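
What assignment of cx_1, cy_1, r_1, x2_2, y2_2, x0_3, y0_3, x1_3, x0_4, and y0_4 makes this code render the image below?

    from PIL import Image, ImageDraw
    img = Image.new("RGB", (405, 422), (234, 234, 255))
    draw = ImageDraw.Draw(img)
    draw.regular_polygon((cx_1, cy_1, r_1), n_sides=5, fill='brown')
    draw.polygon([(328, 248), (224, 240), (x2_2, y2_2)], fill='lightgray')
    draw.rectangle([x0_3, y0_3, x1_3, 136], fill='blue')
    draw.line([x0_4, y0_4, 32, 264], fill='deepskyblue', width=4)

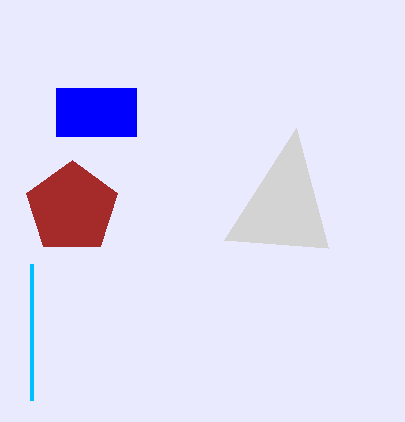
cx_1 = 72
cy_1 = 208
r_1 = 48
x2_2 = 296
y2_2 = 128
x0_3 = 56
y0_3 = 88
x1_3 = 136
x0_4 = 32
y0_4 = 400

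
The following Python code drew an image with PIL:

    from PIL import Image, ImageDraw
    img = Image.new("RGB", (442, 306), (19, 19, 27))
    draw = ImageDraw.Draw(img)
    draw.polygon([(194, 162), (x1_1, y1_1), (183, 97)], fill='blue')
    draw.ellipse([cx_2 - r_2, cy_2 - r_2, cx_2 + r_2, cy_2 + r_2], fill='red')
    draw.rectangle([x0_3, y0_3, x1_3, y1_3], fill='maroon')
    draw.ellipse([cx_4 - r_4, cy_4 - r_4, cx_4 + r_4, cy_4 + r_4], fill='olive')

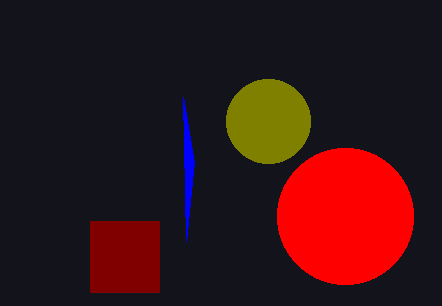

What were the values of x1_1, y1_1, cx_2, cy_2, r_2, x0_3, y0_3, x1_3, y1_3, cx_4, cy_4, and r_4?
x1_1 = 186, y1_1 = 241, cx_2 = 345, cy_2 = 216, r_2 = 68, x0_3 = 90, y0_3 = 221, x1_3 = 159, y1_3 = 292, cx_4 = 268, cy_4 = 121, r_4 = 42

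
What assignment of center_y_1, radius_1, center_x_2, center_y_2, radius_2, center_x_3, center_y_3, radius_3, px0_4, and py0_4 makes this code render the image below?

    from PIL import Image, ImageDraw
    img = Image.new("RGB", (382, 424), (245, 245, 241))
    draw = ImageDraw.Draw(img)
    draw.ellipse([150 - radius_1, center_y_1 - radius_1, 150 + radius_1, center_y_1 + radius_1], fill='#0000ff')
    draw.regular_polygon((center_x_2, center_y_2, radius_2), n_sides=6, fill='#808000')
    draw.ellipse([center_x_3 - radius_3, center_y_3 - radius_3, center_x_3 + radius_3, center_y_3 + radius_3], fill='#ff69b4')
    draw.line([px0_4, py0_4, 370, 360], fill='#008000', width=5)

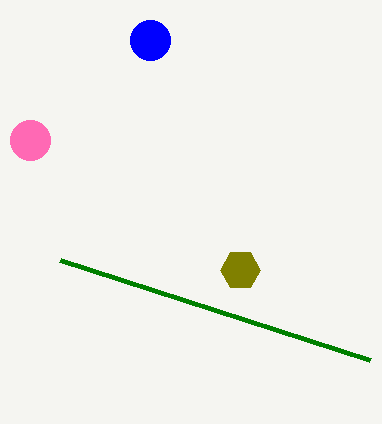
center_y_1 = 40
radius_1 = 20
center_x_2 = 240
center_y_2 = 270
radius_2 = 20
center_x_3 = 30
center_y_3 = 140
radius_3 = 20
px0_4 = 60
py0_4 = 260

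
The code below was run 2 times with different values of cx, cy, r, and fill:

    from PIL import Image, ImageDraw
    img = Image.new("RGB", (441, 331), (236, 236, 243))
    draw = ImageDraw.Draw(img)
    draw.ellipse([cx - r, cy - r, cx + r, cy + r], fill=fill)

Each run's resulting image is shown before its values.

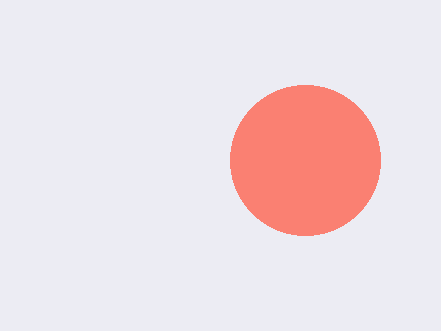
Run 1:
cx = 305
cy = 160
r = 75
fill = 'salmon'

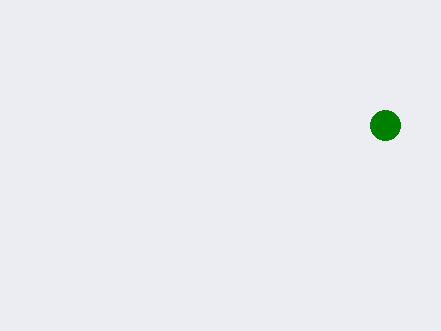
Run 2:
cx = 385; cy = 125; r = 15; fill = 'green'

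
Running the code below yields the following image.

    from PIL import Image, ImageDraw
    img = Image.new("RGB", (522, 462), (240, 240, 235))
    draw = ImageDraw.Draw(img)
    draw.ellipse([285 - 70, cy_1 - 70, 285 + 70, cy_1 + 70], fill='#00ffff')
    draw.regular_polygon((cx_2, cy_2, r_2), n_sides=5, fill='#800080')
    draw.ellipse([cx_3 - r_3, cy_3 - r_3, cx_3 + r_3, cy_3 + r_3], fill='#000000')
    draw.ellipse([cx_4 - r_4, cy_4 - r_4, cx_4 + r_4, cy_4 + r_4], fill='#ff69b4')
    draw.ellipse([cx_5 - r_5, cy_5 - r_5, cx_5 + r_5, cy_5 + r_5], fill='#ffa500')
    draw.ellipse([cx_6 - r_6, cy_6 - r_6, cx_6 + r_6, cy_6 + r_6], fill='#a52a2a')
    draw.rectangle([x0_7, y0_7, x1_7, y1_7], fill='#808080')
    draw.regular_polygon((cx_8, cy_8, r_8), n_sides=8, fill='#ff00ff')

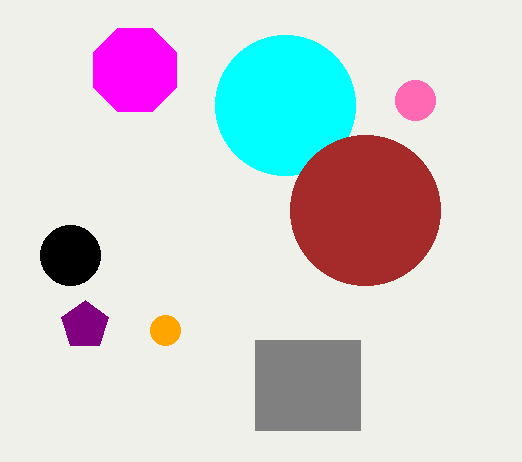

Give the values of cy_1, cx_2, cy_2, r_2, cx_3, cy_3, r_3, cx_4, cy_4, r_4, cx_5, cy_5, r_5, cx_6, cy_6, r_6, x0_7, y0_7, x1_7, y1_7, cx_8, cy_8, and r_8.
cy_1 = 105, cx_2 = 85, cy_2 = 325, r_2 = 25, cx_3 = 70, cy_3 = 255, r_3 = 30, cx_4 = 415, cy_4 = 100, r_4 = 20, cx_5 = 165, cy_5 = 330, r_5 = 15, cx_6 = 365, cy_6 = 210, r_6 = 75, x0_7 = 255, y0_7 = 340, x1_7 = 360, y1_7 = 430, cx_8 = 135, cy_8 = 70, r_8 = 45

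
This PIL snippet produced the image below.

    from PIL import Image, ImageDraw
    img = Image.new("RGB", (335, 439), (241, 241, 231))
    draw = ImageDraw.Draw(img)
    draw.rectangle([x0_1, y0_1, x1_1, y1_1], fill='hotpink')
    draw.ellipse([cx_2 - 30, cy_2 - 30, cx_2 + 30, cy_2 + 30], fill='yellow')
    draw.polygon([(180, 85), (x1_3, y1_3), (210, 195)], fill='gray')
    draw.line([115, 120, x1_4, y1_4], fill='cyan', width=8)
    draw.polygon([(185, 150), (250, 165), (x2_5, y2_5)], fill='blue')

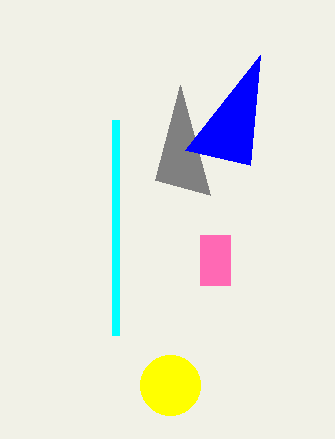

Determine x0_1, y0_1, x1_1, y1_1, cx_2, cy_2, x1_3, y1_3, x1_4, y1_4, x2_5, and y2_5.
x0_1 = 200
y0_1 = 235
x1_1 = 230
y1_1 = 285
cx_2 = 170
cy_2 = 385
x1_3 = 155
y1_3 = 180
x1_4 = 115
y1_4 = 335
x2_5 = 260
y2_5 = 55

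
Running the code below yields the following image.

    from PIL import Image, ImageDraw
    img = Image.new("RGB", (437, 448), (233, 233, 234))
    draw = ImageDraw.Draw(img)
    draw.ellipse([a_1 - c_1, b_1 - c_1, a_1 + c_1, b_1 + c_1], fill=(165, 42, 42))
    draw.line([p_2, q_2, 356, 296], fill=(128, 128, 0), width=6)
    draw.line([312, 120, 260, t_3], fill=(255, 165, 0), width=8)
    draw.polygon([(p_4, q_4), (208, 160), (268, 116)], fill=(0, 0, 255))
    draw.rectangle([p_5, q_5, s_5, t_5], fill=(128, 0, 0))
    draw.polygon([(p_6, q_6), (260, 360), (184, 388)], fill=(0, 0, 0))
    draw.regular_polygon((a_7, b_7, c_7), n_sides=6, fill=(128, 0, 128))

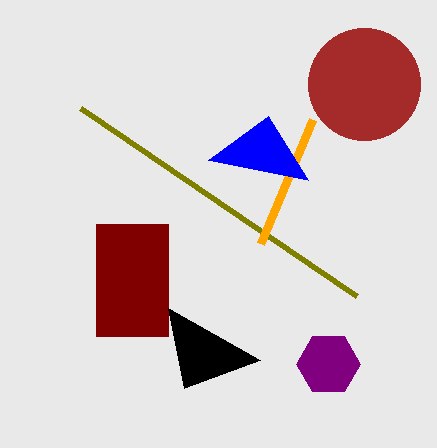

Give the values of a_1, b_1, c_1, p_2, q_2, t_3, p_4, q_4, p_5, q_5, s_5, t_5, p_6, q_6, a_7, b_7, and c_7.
a_1 = 364, b_1 = 84, c_1 = 56, p_2 = 80, q_2 = 108, t_3 = 244, p_4 = 308, q_4 = 180, p_5 = 96, q_5 = 224, s_5 = 168, t_5 = 336, p_6 = 168, q_6 = 308, a_7 = 328, b_7 = 364, c_7 = 32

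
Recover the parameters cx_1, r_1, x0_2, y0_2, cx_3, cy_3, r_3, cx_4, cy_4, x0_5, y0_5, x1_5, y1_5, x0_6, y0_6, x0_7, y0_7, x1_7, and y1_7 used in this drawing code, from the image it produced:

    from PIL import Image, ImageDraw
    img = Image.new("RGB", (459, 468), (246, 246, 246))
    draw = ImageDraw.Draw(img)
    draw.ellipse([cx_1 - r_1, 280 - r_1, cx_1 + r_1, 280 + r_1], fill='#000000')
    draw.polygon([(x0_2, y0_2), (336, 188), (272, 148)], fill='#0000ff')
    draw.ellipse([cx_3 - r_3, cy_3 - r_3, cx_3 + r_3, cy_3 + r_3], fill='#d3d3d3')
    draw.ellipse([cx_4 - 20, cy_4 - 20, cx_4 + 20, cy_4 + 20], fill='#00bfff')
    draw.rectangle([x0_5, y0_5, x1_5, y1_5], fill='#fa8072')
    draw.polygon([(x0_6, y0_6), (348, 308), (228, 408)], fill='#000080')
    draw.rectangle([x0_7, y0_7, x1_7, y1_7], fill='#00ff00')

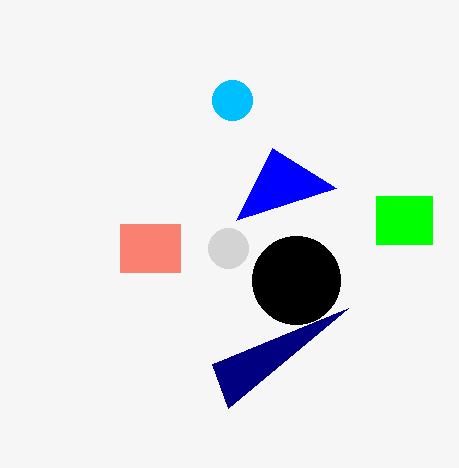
cx_1 = 296; r_1 = 44; x0_2 = 236; y0_2 = 220; cx_3 = 228; cy_3 = 248; r_3 = 20; cx_4 = 232; cy_4 = 100; x0_5 = 120; y0_5 = 224; x1_5 = 180; y1_5 = 272; x0_6 = 212; y0_6 = 364; x0_7 = 376; y0_7 = 196; x1_7 = 432; y1_7 = 244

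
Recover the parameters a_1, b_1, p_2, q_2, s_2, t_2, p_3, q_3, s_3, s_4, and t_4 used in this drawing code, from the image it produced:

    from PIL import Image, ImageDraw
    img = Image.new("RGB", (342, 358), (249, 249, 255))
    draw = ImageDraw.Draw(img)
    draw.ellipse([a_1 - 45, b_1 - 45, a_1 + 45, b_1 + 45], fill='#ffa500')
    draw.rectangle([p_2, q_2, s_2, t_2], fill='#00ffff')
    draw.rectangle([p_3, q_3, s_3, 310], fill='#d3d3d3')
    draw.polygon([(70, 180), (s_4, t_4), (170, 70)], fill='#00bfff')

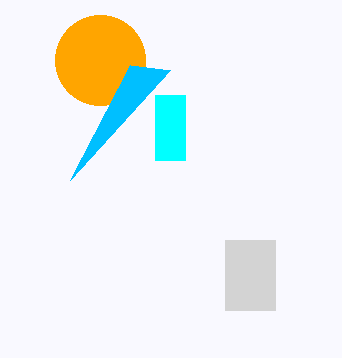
a_1 = 100
b_1 = 60
p_2 = 155
q_2 = 95
s_2 = 185
t_2 = 160
p_3 = 225
q_3 = 240
s_3 = 275
s_4 = 130
t_4 = 65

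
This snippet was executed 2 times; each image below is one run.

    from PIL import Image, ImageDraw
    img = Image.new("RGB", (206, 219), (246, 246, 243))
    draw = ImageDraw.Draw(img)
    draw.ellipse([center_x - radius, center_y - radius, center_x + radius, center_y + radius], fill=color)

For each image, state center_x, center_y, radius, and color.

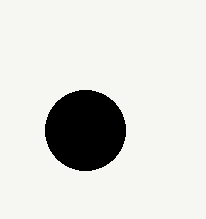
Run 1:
center_x = 85; center_y = 130; radius = 40; color = 'black'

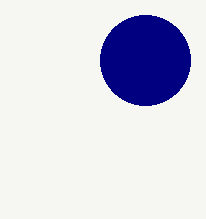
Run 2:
center_x = 145
center_y = 60
radius = 45
color = 'navy'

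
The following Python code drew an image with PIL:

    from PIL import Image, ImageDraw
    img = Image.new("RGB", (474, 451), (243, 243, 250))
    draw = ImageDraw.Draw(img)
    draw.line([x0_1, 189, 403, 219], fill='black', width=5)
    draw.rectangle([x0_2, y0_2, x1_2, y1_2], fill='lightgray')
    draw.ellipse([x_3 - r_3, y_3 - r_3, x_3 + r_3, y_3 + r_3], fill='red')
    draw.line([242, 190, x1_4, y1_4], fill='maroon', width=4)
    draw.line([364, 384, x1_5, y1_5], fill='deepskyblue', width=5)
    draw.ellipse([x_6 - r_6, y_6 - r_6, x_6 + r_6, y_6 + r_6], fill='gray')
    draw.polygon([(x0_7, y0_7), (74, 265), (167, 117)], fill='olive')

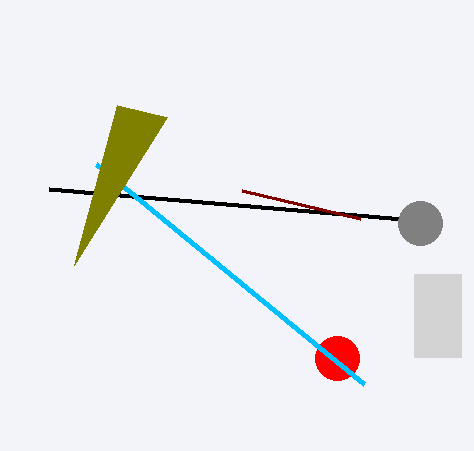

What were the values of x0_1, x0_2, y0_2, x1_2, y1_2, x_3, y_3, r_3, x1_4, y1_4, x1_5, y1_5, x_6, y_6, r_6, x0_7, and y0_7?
x0_1 = 49, x0_2 = 414, y0_2 = 274, x1_2 = 461, y1_2 = 357, x_3 = 337, y_3 = 358, r_3 = 22, x1_4 = 360, y1_4 = 218, x1_5 = 96, y1_5 = 164, x_6 = 420, y_6 = 223, r_6 = 22, x0_7 = 117, y0_7 = 105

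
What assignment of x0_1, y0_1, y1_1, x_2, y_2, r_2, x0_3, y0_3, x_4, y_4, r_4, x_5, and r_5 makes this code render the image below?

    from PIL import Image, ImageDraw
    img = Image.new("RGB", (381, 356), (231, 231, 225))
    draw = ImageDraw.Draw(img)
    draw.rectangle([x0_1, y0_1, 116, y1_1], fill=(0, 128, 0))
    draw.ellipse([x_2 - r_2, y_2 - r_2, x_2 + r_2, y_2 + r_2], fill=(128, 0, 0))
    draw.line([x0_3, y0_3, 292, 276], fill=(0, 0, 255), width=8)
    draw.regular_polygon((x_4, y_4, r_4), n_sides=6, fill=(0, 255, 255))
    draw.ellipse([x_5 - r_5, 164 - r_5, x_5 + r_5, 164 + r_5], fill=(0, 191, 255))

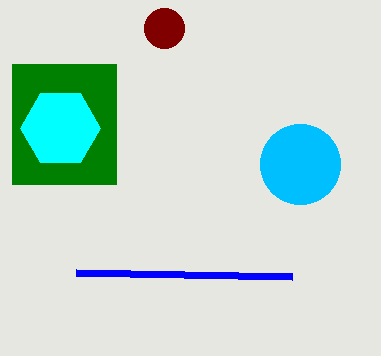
x0_1 = 12; y0_1 = 64; y1_1 = 184; x_2 = 164; y_2 = 28; r_2 = 20; x0_3 = 76; y0_3 = 272; x_4 = 60; y_4 = 128; r_4 = 40; x_5 = 300; r_5 = 40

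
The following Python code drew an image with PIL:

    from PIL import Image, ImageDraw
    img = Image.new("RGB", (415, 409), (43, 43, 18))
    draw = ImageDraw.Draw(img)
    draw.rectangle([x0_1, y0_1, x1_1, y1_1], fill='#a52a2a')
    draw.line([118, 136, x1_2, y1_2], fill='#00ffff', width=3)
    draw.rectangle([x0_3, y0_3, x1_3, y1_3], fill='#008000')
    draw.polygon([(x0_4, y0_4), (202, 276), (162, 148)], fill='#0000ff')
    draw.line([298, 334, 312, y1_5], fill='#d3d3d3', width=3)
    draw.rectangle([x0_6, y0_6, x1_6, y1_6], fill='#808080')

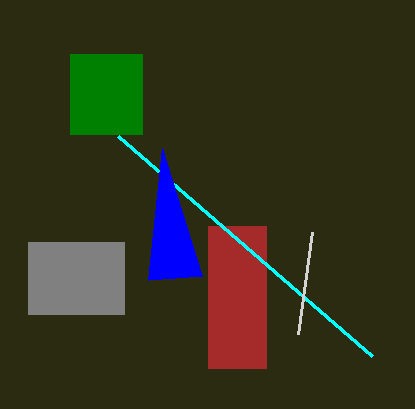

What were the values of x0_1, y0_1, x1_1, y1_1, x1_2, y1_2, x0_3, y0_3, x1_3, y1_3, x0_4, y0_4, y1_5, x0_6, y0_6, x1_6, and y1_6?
x0_1 = 208, y0_1 = 226, x1_1 = 266, y1_1 = 368, x1_2 = 372, y1_2 = 356, x0_3 = 70, y0_3 = 54, x1_3 = 142, y1_3 = 134, x0_4 = 148, y0_4 = 280, y1_5 = 232, x0_6 = 28, y0_6 = 242, x1_6 = 124, y1_6 = 314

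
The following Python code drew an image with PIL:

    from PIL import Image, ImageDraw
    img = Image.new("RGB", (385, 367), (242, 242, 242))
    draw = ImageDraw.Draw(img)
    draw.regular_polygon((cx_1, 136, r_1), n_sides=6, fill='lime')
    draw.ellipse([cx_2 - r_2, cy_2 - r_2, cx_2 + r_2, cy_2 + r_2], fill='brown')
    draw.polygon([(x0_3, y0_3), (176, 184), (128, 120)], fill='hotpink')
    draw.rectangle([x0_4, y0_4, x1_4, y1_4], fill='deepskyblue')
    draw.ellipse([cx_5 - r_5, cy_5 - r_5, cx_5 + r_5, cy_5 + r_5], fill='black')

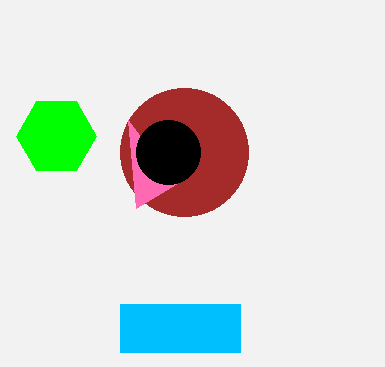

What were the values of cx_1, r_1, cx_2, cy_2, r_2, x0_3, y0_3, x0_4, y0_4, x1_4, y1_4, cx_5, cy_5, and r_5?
cx_1 = 56
r_1 = 40
cx_2 = 184
cy_2 = 152
r_2 = 64
x0_3 = 136
y0_3 = 208
x0_4 = 120
y0_4 = 304
x1_4 = 240
y1_4 = 352
cx_5 = 168
cy_5 = 152
r_5 = 32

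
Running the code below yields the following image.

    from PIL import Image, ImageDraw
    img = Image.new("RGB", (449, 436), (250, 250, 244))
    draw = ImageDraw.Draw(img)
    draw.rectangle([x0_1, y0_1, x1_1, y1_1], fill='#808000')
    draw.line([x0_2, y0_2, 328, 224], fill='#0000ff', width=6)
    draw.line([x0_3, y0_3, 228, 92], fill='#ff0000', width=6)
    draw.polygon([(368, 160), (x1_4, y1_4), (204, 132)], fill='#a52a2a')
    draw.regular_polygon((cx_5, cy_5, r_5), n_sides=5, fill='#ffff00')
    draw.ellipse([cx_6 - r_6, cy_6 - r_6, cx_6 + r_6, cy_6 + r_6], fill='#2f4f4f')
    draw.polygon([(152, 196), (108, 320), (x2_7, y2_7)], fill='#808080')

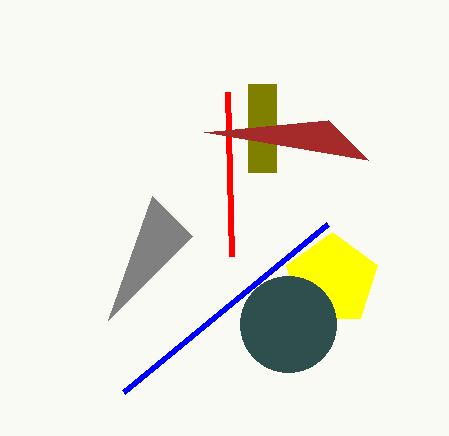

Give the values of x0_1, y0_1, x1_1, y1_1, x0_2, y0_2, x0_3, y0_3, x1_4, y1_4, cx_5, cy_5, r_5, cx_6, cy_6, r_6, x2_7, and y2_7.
x0_1 = 248; y0_1 = 84; x1_1 = 276; y1_1 = 172; x0_2 = 124; y0_2 = 392; x0_3 = 232; y0_3 = 256; x1_4 = 328; y1_4 = 120; cx_5 = 332; cy_5 = 280; r_5 = 48; cx_6 = 288; cy_6 = 324; r_6 = 48; x2_7 = 192; y2_7 = 236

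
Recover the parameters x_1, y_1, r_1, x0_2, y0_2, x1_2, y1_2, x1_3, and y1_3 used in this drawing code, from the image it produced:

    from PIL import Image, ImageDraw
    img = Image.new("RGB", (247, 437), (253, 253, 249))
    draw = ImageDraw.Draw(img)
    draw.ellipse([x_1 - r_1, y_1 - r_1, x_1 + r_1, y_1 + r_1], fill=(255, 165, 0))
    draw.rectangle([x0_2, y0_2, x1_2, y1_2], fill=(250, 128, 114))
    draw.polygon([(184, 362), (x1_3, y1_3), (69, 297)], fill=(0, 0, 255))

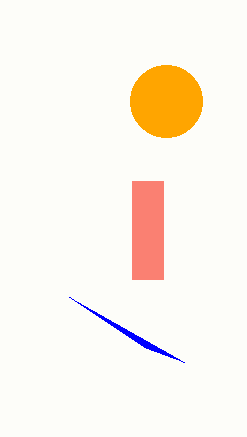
x_1 = 166
y_1 = 101
r_1 = 36
x0_2 = 132
y0_2 = 181
x1_2 = 163
y1_2 = 279
x1_3 = 146
y1_3 = 348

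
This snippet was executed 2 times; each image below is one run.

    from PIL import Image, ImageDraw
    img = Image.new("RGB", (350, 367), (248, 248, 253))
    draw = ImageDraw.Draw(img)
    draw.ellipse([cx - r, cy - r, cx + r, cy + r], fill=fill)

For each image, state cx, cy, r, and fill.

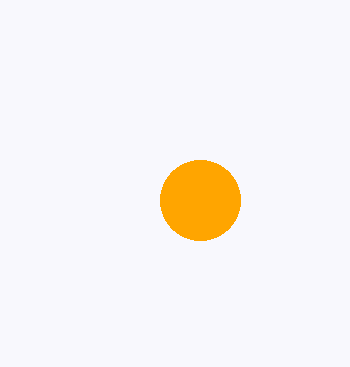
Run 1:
cx = 200; cy = 200; r = 40; fill = 'orange'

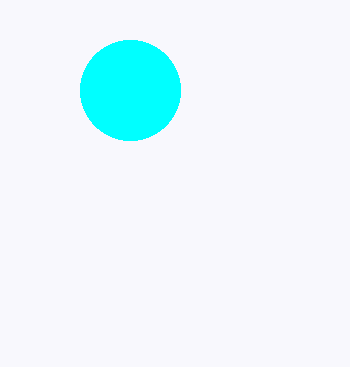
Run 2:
cx = 130
cy = 90
r = 50
fill = 'cyan'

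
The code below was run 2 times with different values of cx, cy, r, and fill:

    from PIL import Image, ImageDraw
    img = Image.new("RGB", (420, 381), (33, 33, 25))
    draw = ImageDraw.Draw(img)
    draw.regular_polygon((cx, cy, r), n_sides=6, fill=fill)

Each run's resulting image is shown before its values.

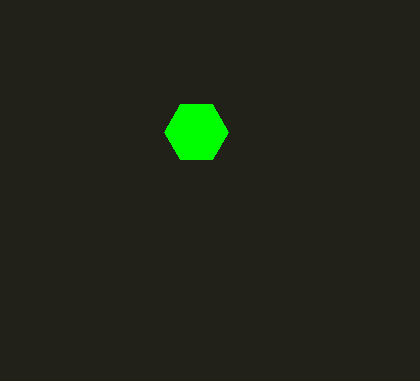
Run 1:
cx = 196; cy = 132; r = 32; fill = 'lime'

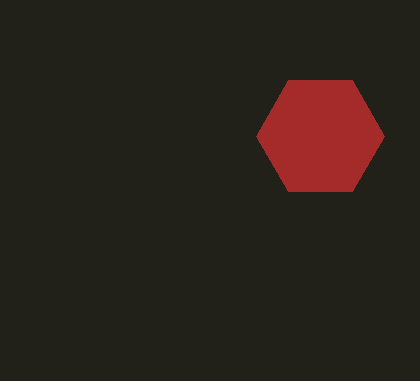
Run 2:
cx = 320, cy = 136, r = 64, fill = 'brown'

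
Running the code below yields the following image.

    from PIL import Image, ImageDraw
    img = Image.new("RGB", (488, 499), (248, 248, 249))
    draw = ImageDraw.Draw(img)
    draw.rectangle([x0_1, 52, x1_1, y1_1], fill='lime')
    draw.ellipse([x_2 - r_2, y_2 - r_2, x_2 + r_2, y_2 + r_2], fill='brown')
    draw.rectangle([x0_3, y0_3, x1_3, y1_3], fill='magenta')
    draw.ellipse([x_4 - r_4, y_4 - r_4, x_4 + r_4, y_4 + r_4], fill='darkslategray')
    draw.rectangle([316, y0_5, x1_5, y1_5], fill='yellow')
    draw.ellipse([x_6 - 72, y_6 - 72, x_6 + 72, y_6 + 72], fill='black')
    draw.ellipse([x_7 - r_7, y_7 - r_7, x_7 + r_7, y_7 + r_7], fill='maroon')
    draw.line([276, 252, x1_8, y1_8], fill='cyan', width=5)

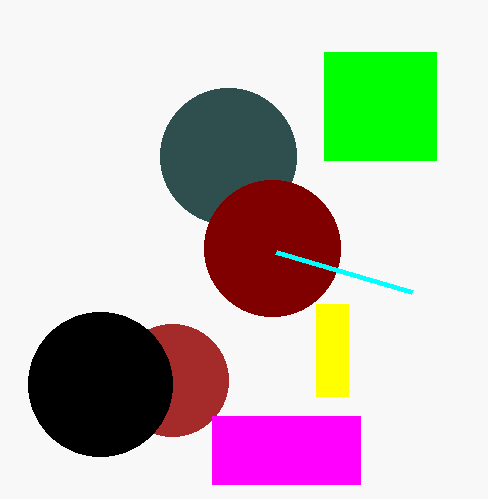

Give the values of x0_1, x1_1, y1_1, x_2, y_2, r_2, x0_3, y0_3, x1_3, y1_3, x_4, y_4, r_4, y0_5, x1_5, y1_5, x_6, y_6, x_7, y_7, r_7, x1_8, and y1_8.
x0_1 = 324; x1_1 = 436; y1_1 = 160; x_2 = 172; y_2 = 380; r_2 = 56; x0_3 = 212; y0_3 = 416; x1_3 = 360; y1_3 = 484; x_4 = 228; y_4 = 156; r_4 = 68; y0_5 = 304; x1_5 = 348; y1_5 = 396; x_6 = 100; y_6 = 384; x_7 = 272; y_7 = 248; r_7 = 68; x1_8 = 412; y1_8 = 292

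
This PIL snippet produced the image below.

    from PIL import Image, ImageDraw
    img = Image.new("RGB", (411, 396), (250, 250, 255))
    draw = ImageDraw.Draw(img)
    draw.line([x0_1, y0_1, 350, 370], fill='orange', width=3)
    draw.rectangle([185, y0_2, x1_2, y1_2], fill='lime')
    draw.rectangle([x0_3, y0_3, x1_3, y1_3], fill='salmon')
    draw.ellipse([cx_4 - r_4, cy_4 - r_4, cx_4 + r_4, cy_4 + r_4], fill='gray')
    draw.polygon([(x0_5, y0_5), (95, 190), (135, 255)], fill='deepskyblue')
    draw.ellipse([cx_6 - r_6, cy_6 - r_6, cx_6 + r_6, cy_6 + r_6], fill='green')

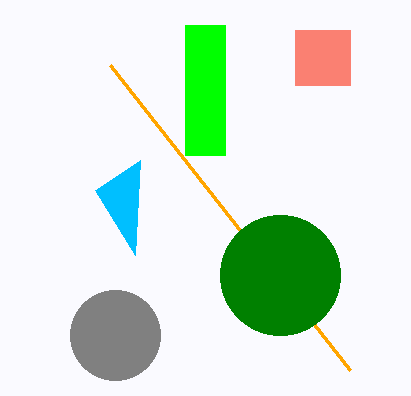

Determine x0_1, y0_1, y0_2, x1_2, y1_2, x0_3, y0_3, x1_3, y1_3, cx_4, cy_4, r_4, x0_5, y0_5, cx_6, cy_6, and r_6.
x0_1 = 110; y0_1 = 65; y0_2 = 25; x1_2 = 225; y1_2 = 155; x0_3 = 295; y0_3 = 30; x1_3 = 350; y1_3 = 85; cx_4 = 115; cy_4 = 335; r_4 = 45; x0_5 = 140; y0_5 = 160; cx_6 = 280; cy_6 = 275; r_6 = 60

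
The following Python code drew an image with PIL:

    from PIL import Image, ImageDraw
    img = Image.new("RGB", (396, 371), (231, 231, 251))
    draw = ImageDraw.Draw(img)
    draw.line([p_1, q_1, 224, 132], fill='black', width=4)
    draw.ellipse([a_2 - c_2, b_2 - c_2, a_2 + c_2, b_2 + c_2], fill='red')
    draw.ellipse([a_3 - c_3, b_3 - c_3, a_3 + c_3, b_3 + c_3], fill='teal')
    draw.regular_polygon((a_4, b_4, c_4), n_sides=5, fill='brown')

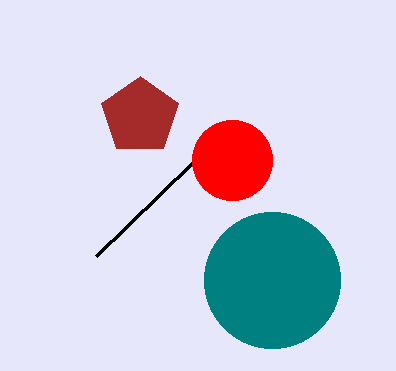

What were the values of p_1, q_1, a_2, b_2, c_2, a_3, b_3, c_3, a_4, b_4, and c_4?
p_1 = 96; q_1 = 256; a_2 = 232; b_2 = 160; c_2 = 40; a_3 = 272; b_3 = 280; c_3 = 68; a_4 = 140; b_4 = 116; c_4 = 40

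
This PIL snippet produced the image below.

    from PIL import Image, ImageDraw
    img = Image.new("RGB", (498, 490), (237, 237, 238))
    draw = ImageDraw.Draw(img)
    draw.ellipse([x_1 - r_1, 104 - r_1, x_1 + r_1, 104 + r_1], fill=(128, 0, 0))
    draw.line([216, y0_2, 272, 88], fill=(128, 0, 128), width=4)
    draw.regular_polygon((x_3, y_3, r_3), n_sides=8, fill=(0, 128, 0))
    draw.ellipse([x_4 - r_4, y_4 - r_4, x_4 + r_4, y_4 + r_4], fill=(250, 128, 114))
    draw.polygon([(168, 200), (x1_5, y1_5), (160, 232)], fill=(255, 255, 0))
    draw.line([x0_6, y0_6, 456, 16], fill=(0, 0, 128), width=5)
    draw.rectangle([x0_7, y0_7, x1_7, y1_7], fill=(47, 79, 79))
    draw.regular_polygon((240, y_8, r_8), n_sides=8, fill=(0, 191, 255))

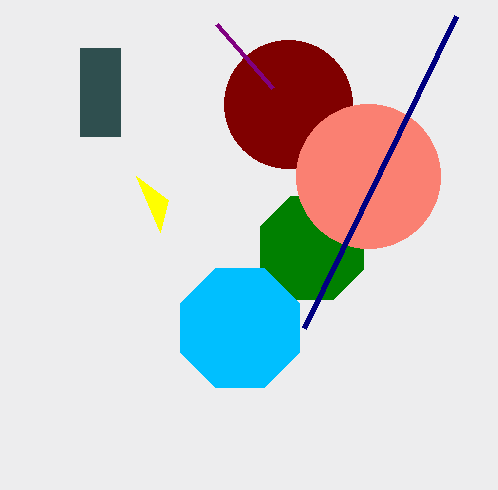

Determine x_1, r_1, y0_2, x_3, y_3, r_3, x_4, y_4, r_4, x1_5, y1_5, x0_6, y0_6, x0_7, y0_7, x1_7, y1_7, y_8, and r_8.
x_1 = 288
r_1 = 64
y0_2 = 24
x_3 = 312
y_3 = 248
r_3 = 56
x_4 = 368
y_4 = 176
r_4 = 72
x1_5 = 136
y1_5 = 176
x0_6 = 304
y0_6 = 328
x0_7 = 80
y0_7 = 48
x1_7 = 120
y1_7 = 136
y_8 = 328
r_8 = 64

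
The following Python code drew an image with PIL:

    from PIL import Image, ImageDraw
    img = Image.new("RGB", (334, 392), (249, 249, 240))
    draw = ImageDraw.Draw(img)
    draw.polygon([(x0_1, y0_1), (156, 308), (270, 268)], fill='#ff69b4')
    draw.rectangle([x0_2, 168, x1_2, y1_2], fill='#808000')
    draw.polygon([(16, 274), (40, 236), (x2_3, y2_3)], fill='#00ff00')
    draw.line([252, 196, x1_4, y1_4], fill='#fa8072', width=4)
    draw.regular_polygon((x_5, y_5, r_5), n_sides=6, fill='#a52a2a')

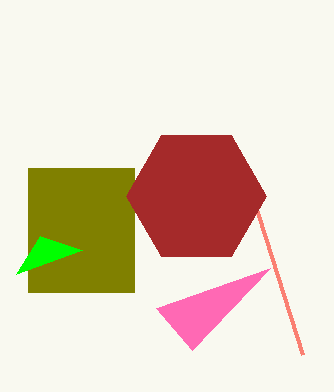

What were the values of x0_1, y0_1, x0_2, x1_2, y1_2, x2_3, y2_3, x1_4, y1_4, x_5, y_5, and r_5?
x0_1 = 192; y0_1 = 350; x0_2 = 28; x1_2 = 134; y1_2 = 292; x2_3 = 82; y2_3 = 250; x1_4 = 302; y1_4 = 354; x_5 = 196; y_5 = 196; r_5 = 70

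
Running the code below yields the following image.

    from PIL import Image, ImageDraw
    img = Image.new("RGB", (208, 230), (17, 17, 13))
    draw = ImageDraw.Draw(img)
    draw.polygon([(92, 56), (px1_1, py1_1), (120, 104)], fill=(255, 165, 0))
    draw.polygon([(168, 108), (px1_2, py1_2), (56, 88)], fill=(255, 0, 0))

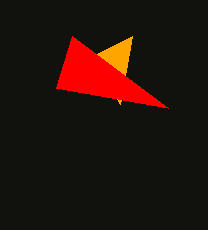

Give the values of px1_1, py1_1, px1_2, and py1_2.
px1_1 = 132, py1_1 = 36, px1_2 = 72, py1_2 = 36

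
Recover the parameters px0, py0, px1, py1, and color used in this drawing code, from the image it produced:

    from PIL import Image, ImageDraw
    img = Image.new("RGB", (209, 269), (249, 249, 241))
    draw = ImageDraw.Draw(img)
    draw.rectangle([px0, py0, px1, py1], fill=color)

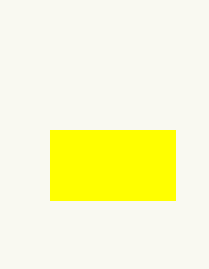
px0 = 50; py0 = 130; px1 = 175; py1 = 200; color = 'yellow'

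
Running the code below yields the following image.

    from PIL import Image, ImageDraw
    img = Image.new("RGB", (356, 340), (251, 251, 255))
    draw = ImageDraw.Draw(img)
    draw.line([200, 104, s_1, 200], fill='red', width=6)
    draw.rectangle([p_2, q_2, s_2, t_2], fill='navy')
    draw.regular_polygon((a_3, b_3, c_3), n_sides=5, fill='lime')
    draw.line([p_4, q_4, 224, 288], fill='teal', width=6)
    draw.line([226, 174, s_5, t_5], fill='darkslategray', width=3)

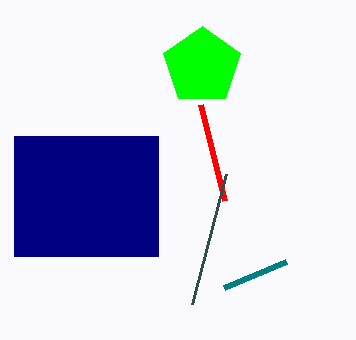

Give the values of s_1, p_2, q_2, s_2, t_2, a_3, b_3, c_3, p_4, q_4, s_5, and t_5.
s_1 = 224, p_2 = 14, q_2 = 136, s_2 = 158, t_2 = 256, a_3 = 202, b_3 = 66, c_3 = 40, p_4 = 286, q_4 = 262, s_5 = 192, t_5 = 304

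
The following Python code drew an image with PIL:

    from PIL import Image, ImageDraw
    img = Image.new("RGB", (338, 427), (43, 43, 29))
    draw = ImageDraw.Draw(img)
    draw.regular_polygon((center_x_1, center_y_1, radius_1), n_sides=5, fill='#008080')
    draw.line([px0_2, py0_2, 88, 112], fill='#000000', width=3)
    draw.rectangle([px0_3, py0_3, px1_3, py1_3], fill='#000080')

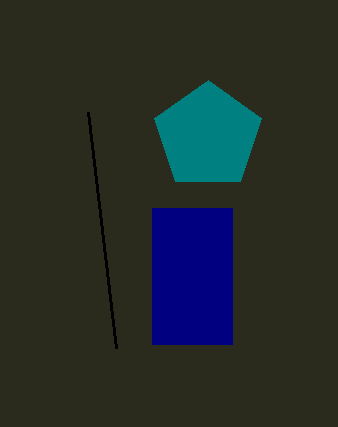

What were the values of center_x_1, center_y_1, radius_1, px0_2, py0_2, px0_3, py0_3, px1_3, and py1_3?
center_x_1 = 208
center_y_1 = 136
radius_1 = 56
px0_2 = 116
py0_2 = 348
px0_3 = 152
py0_3 = 208
px1_3 = 232
py1_3 = 344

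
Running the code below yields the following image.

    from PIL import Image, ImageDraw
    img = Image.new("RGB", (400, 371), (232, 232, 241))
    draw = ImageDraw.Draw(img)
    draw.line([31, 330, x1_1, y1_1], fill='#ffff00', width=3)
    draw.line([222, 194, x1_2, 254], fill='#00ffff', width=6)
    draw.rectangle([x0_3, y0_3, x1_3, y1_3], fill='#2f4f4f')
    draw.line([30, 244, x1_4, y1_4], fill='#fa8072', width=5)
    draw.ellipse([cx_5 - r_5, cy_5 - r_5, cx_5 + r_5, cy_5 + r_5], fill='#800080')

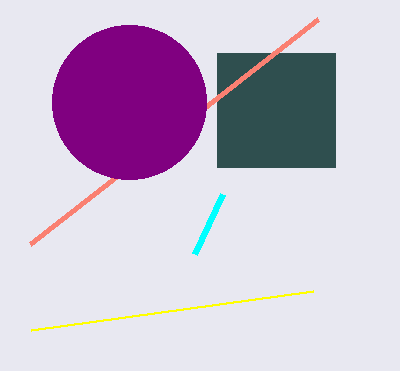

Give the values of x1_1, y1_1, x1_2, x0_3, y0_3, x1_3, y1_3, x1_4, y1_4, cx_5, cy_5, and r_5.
x1_1 = 313
y1_1 = 291
x1_2 = 194
x0_3 = 217
y0_3 = 53
x1_3 = 335
y1_3 = 167
x1_4 = 318
y1_4 = 19
cx_5 = 129
cy_5 = 102
r_5 = 77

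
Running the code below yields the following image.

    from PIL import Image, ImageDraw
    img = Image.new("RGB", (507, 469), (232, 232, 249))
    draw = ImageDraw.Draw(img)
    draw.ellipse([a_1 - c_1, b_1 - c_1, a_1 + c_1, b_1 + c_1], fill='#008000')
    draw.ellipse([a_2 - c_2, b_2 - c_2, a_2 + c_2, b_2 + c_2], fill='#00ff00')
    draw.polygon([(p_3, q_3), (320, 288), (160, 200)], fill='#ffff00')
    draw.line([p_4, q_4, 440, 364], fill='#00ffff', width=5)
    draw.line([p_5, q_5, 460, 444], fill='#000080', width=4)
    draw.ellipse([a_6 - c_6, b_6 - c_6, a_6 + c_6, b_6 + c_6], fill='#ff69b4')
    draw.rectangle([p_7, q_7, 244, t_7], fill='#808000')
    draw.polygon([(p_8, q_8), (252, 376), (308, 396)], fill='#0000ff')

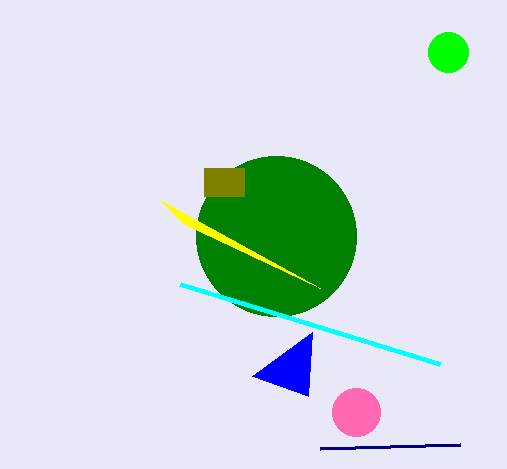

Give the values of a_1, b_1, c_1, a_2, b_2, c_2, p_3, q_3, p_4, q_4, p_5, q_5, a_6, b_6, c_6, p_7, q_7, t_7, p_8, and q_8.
a_1 = 276
b_1 = 236
c_1 = 80
a_2 = 448
b_2 = 52
c_2 = 20
p_3 = 184
q_3 = 224
p_4 = 180
q_4 = 284
p_5 = 320
q_5 = 448
a_6 = 356
b_6 = 412
c_6 = 24
p_7 = 204
q_7 = 168
t_7 = 196
p_8 = 312
q_8 = 332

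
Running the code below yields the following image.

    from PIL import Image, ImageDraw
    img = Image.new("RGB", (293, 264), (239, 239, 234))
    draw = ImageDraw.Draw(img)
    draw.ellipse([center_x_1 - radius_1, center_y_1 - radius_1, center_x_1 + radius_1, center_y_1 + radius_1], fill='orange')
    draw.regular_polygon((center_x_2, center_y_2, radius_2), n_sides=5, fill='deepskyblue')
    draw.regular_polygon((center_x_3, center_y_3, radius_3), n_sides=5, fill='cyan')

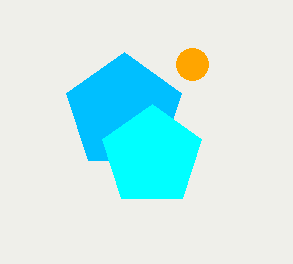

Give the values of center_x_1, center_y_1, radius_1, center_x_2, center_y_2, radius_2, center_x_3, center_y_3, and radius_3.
center_x_1 = 192; center_y_1 = 64; radius_1 = 16; center_x_2 = 124; center_y_2 = 112; radius_2 = 60; center_x_3 = 152; center_y_3 = 156; radius_3 = 52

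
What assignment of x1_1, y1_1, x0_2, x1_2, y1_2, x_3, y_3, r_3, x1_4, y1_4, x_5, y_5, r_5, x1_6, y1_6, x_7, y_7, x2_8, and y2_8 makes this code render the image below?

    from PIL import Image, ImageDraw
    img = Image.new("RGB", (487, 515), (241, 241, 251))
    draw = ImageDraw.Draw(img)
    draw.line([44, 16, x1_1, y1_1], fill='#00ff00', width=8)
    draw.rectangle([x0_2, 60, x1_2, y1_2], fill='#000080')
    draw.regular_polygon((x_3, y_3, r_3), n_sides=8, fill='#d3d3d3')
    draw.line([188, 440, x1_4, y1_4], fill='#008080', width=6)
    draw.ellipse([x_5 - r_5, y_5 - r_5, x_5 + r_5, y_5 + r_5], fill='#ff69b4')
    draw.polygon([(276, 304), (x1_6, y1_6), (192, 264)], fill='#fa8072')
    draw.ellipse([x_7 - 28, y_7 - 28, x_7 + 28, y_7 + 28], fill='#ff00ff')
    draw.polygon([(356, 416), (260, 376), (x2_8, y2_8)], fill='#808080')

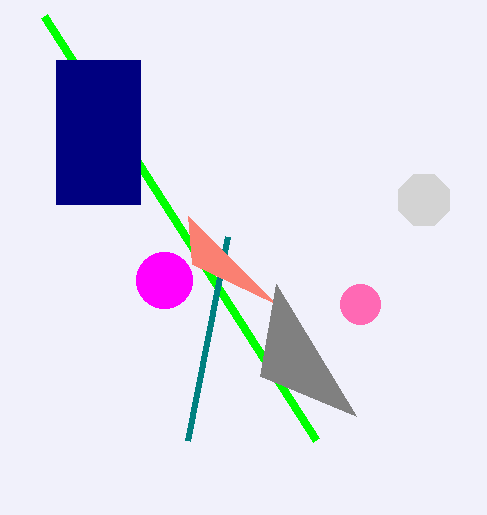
x1_1 = 316
y1_1 = 440
x0_2 = 56
x1_2 = 140
y1_2 = 204
x_3 = 424
y_3 = 200
r_3 = 28
x1_4 = 228
y1_4 = 236
x_5 = 360
y_5 = 304
r_5 = 20
x1_6 = 188
y1_6 = 216
x_7 = 164
y_7 = 280
x2_8 = 276
y2_8 = 284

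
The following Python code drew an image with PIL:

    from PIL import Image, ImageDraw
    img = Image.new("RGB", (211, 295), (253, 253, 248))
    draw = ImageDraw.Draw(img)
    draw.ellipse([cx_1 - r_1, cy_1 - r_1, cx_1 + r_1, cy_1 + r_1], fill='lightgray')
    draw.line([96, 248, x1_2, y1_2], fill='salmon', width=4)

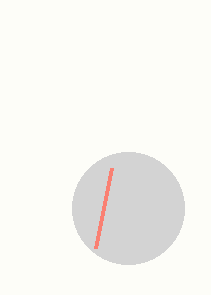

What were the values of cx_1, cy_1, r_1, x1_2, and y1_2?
cx_1 = 128, cy_1 = 208, r_1 = 56, x1_2 = 112, y1_2 = 168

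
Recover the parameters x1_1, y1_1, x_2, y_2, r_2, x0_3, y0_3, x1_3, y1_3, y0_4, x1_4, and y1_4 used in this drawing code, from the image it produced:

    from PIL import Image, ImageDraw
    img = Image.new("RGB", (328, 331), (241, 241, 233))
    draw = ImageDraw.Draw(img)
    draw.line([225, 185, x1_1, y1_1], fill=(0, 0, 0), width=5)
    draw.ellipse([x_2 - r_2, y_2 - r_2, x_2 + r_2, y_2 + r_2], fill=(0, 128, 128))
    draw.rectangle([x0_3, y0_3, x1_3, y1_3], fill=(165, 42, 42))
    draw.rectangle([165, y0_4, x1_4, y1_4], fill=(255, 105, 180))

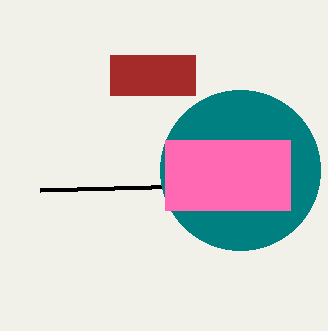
x1_1 = 40, y1_1 = 190, x_2 = 240, y_2 = 170, r_2 = 80, x0_3 = 110, y0_3 = 55, x1_3 = 195, y1_3 = 95, y0_4 = 140, x1_4 = 290, y1_4 = 210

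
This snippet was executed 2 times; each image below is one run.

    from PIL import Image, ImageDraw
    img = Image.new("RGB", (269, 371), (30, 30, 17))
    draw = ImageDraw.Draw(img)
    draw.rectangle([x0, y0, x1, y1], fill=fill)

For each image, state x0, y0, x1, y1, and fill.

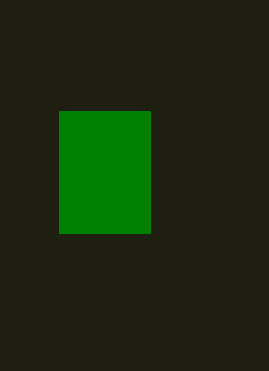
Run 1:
x0 = 59
y0 = 111
x1 = 150
y1 = 233
fill = 'green'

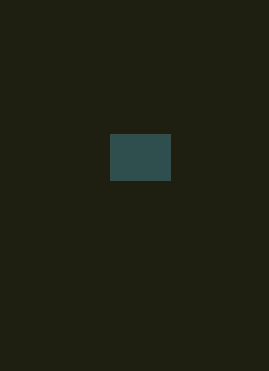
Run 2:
x0 = 110; y0 = 134; x1 = 170; y1 = 180; fill = 'darkslategray'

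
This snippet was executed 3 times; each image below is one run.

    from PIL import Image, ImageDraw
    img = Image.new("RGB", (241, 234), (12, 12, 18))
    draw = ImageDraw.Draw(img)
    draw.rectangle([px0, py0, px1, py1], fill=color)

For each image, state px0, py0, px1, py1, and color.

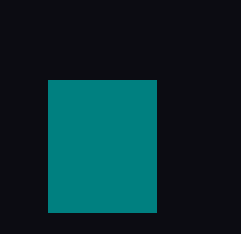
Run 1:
px0 = 48, py0 = 80, px1 = 156, py1 = 212, color = 'teal'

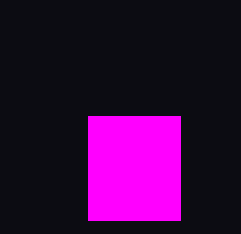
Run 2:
px0 = 88; py0 = 116; px1 = 180; py1 = 220; color = 'magenta'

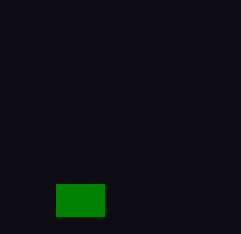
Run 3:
px0 = 56; py0 = 184; px1 = 104; py1 = 216; color = 'green'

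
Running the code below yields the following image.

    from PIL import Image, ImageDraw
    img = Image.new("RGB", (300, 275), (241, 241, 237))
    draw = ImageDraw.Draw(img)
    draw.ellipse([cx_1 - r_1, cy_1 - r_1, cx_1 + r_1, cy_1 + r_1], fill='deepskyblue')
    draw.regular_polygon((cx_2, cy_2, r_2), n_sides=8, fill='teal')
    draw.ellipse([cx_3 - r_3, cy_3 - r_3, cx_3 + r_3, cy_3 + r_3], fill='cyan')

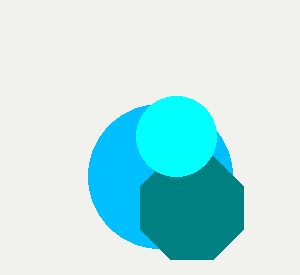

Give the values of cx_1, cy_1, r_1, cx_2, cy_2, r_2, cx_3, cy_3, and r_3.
cx_1 = 160, cy_1 = 176, r_1 = 72, cx_2 = 192, cy_2 = 208, r_2 = 56, cx_3 = 176, cy_3 = 136, r_3 = 40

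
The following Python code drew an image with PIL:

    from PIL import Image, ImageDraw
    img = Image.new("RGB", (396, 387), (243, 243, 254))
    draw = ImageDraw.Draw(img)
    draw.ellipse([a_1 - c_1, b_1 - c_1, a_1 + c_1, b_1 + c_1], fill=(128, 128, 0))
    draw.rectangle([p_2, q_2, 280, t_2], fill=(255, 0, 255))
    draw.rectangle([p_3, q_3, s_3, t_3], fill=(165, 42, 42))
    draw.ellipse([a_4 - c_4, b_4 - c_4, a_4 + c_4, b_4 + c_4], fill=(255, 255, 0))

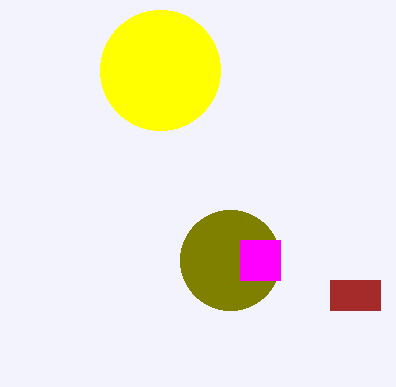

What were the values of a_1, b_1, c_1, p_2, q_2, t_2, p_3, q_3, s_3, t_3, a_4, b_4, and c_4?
a_1 = 230
b_1 = 260
c_1 = 50
p_2 = 240
q_2 = 240
t_2 = 280
p_3 = 330
q_3 = 280
s_3 = 380
t_3 = 310
a_4 = 160
b_4 = 70
c_4 = 60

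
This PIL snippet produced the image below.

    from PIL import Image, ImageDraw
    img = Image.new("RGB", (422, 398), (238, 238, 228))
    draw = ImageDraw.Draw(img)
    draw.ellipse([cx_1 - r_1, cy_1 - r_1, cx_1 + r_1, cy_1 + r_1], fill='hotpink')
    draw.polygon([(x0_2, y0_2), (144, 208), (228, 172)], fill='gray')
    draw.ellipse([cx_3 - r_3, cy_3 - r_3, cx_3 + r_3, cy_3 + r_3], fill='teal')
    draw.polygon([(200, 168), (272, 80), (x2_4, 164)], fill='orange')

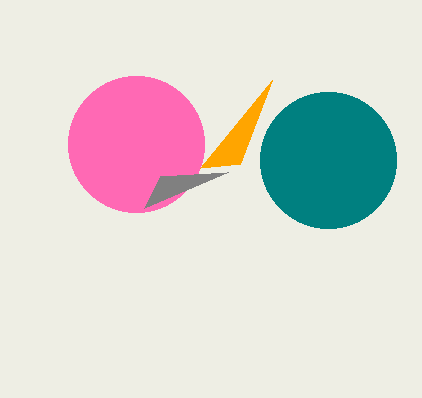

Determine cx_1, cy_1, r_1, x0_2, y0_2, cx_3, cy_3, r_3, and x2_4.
cx_1 = 136; cy_1 = 144; r_1 = 68; x0_2 = 160; y0_2 = 176; cx_3 = 328; cy_3 = 160; r_3 = 68; x2_4 = 240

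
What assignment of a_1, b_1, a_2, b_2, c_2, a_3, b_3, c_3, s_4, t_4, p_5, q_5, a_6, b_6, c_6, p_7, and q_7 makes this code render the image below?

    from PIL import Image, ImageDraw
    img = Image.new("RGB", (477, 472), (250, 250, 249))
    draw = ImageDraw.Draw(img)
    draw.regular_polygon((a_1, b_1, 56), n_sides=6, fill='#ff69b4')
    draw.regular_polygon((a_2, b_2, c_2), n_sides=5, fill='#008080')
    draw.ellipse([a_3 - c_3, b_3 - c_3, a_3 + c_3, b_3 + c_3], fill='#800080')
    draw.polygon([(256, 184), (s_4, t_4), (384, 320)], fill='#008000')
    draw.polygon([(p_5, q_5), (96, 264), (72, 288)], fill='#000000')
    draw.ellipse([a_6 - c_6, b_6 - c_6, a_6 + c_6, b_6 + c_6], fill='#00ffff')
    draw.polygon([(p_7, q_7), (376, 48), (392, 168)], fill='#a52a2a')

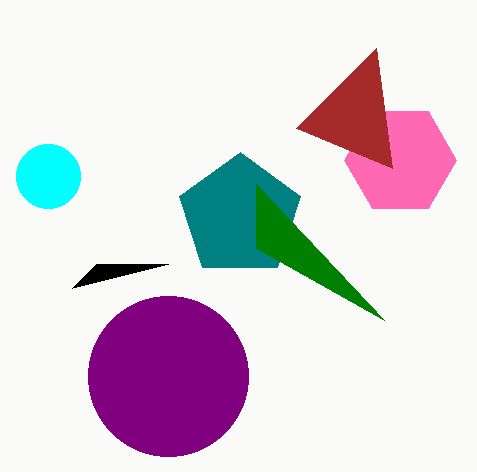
a_1 = 400; b_1 = 160; a_2 = 240; b_2 = 216; c_2 = 64; a_3 = 168; b_3 = 376; c_3 = 80; s_4 = 256; t_4 = 248; p_5 = 168; q_5 = 264; a_6 = 48; b_6 = 176; c_6 = 32; p_7 = 296; q_7 = 128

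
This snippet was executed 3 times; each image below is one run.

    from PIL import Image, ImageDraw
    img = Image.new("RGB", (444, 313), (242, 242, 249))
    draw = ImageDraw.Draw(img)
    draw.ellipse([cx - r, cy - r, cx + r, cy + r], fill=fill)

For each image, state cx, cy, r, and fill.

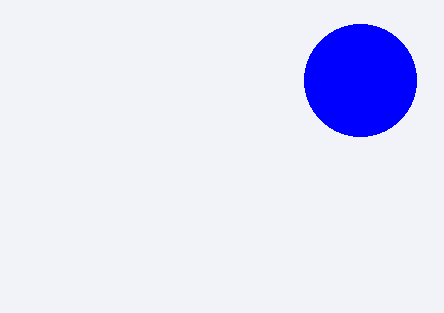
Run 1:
cx = 360
cy = 80
r = 56
fill = 'blue'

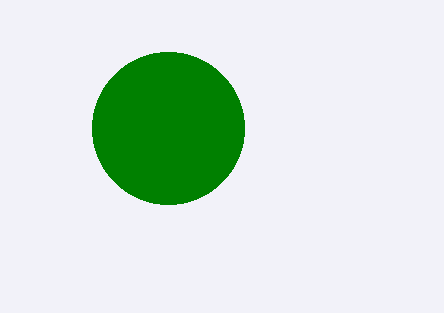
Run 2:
cx = 168, cy = 128, r = 76, fill = 'green'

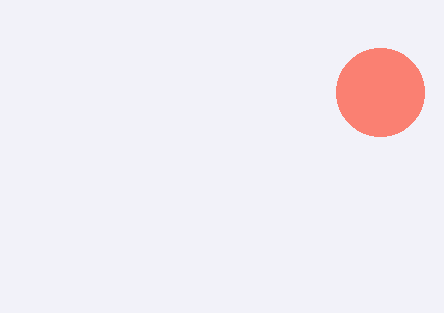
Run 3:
cx = 380, cy = 92, r = 44, fill = 'salmon'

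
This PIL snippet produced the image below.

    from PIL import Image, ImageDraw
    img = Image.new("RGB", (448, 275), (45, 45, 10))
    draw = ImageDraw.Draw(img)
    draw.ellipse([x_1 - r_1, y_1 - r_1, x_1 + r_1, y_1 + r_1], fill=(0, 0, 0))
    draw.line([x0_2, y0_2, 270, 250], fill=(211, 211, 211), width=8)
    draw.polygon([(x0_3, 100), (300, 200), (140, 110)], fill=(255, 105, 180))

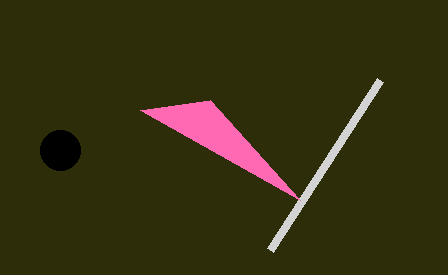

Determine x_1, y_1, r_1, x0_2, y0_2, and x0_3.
x_1 = 60; y_1 = 150; r_1 = 20; x0_2 = 380; y0_2 = 80; x0_3 = 210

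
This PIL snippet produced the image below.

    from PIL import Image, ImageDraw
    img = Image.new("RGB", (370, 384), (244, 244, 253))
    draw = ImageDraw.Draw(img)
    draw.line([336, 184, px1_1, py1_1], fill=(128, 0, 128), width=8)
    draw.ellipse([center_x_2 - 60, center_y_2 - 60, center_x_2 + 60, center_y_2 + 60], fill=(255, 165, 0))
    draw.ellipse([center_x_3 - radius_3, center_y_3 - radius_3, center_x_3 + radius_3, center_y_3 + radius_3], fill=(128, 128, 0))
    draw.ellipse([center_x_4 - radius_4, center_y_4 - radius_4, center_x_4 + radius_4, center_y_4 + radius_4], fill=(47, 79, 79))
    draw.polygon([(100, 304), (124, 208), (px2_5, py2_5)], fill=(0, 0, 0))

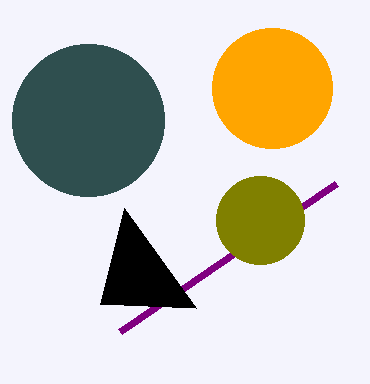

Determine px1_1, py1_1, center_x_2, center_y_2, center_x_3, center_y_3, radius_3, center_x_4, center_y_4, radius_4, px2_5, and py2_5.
px1_1 = 120, py1_1 = 332, center_x_2 = 272, center_y_2 = 88, center_x_3 = 260, center_y_3 = 220, radius_3 = 44, center_x_4 = 88, center_y_4 = 120, radius_4 = 76, px2_5 = 196, py2_5 = 308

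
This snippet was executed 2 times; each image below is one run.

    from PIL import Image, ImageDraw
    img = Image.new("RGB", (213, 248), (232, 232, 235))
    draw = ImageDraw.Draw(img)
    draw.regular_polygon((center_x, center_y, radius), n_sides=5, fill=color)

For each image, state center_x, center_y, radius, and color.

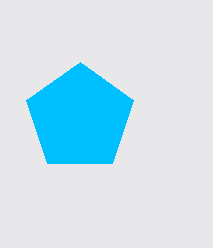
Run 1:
center_x = 80; center_y = 118; radius = 56; color = 'deepskyblue'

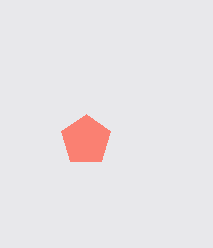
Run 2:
center_x = 86
center_y = 140
radius = 26
color = 'salmon'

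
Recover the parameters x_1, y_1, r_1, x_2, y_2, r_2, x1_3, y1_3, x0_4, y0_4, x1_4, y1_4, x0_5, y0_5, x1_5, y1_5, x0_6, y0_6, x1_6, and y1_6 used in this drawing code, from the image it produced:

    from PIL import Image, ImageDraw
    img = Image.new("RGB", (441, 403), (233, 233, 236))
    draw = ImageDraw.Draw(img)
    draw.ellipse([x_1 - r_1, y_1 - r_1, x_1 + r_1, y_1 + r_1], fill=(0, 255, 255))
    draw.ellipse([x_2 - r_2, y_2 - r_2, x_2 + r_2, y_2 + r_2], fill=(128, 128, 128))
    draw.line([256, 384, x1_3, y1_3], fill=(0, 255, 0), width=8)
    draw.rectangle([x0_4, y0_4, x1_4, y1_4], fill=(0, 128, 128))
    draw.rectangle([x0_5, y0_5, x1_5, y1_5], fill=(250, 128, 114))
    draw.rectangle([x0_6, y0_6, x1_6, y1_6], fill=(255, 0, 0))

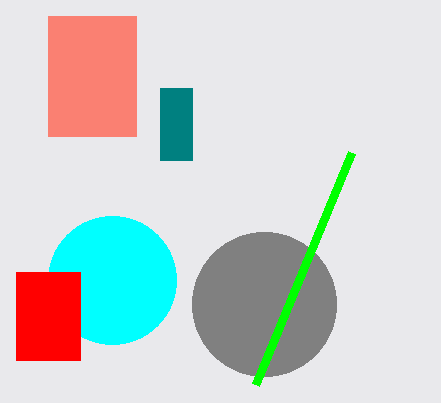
x_1 = 112
y_1 = 280
r_1 = 64
x_2 = 264
y_2 = 304
r_2 = 72
x1_3 = 352
y1_3 = 152
x0_4 = 160
y0_4 = 88
x1_4 = 192
y1_4 = 160
x0_5 = 48
y0_5 = 16
x1_5 = 136
y1_5 = 136
x0_6 = 16
y0_6 = 272
x1_6 = 80
y1_6 = 360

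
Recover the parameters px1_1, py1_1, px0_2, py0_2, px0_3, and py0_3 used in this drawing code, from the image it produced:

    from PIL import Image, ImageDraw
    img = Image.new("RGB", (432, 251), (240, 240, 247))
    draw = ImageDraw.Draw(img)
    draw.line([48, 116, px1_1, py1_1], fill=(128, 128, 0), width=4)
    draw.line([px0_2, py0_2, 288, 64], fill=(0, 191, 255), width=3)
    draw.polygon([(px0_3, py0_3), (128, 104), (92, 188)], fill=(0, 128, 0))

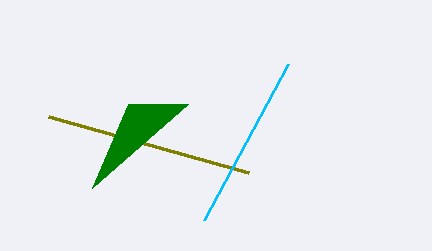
px1_1 = 248
py1_1 = 172
px0_2 = 204
py0_2 = 220
px0_3 = 188
py0_3 = 104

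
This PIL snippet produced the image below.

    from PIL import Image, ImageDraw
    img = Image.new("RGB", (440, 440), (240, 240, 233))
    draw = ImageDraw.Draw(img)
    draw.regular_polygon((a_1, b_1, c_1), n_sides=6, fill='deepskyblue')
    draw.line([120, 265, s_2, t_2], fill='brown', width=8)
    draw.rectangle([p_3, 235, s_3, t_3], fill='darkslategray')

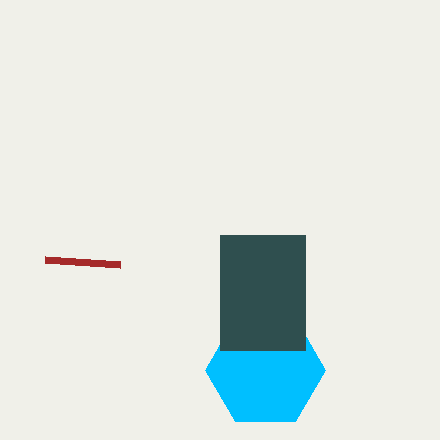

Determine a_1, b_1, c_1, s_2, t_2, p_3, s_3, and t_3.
a_1 = 265
b_1 = 370
c_1 = 60
s_2 = 45
t_2 = 260
p_3 = 220
s_3 = 305
t_3 = 350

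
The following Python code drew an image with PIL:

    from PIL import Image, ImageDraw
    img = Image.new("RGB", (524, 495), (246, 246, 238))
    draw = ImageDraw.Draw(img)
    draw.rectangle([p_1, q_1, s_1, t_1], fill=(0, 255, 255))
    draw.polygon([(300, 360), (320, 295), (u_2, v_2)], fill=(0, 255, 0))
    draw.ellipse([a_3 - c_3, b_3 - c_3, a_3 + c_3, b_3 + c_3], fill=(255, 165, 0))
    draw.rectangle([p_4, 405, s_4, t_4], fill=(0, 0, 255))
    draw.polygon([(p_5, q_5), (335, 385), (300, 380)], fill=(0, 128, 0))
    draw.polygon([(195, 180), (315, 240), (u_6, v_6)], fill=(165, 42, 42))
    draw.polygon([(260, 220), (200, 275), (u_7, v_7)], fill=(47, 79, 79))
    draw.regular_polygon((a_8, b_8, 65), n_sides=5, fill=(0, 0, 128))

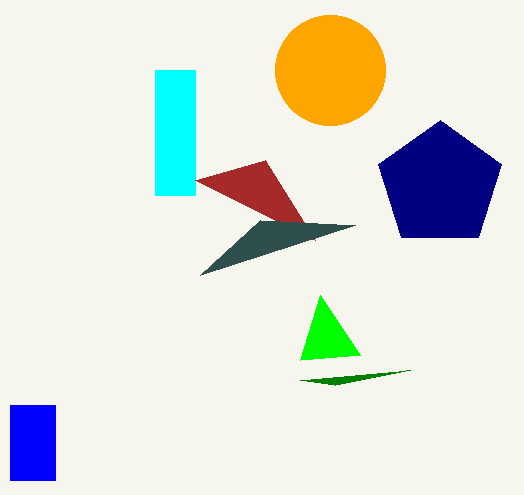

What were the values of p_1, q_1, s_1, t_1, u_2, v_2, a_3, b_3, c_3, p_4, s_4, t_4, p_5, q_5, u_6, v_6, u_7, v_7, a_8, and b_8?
p_1 = 155, q_1 = 70, s_1 = 195, t_1 = 195, u_2 = 360, v_2 = 355, a_3 = 330, b_3 = 70, c_3 = 55, p_4 = 10, s_4 = 55, t_4 = 480, p_5 = 410, q_5 = 370, u_6 = 265, v_6 = 160, u_7 = 355, v_7 = 225, a_8 = 440, b_8 = 185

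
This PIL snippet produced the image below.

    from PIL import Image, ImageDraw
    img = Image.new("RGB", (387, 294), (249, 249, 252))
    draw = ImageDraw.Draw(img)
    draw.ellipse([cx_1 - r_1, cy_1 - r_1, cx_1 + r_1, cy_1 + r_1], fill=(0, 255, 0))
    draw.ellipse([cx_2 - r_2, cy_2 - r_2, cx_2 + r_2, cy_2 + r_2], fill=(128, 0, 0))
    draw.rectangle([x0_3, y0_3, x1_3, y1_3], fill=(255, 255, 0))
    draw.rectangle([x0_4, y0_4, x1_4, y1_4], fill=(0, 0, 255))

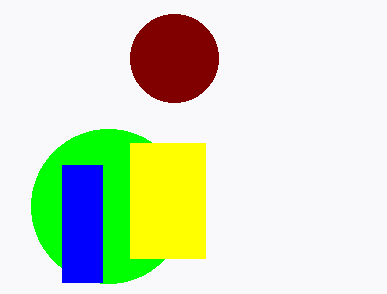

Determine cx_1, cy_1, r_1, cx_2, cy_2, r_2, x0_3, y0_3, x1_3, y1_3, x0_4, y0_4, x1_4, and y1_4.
cx_1 = 108
cy_1 = 206
r_1 = 77
cx_2 = 174
cy_2 = 58
r_2 = 44
x0_3 = 130
y0_3 = 143
x1_3 = 205
y1_3 = 258
x0_4 = 62
y0_4 = 165
x1_4 = 102
y1_4 = 282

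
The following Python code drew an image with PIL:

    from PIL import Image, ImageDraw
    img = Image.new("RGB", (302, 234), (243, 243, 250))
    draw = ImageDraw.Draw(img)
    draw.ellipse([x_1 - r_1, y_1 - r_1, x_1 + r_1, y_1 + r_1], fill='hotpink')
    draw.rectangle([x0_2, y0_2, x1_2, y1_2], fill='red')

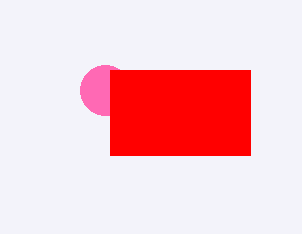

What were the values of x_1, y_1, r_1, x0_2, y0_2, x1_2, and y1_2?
x_1 = 105; y_1 = 90; r_1 = 25; x0_2 = 110; y0_2 = 70; x1_2 = 250; y1_2 = 155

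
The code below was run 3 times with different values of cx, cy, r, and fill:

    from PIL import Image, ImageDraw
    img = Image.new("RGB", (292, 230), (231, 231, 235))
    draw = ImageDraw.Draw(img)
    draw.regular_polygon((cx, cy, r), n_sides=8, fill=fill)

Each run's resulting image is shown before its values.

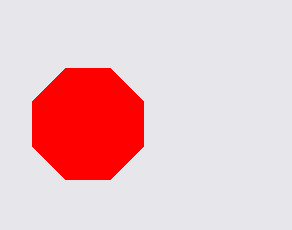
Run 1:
cx = 88
cy = 124
r = 60
fill = 'red'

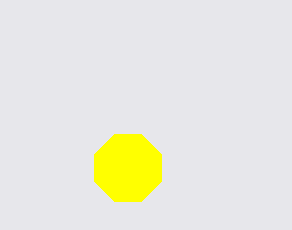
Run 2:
cx = 128, cy = 168, r = 36, fill = 'yellow'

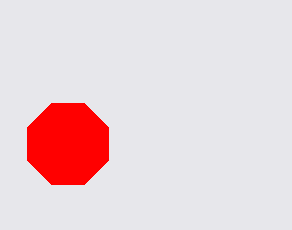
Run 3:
cx = 68, cy = 144, r = 44, fill = 'red'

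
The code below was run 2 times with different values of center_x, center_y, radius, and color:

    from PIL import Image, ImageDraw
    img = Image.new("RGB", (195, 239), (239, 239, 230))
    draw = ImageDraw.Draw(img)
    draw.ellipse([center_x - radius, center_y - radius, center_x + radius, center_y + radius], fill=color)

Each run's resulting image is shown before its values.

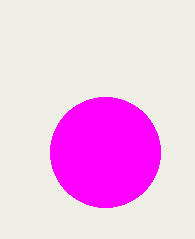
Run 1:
center_x = 105; center_y = 152; radius = 55; color = 'magenta'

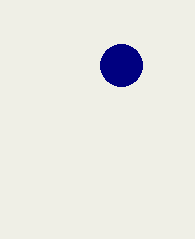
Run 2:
center_x = 121; center_y = 65; radius = 21; color = 'navy'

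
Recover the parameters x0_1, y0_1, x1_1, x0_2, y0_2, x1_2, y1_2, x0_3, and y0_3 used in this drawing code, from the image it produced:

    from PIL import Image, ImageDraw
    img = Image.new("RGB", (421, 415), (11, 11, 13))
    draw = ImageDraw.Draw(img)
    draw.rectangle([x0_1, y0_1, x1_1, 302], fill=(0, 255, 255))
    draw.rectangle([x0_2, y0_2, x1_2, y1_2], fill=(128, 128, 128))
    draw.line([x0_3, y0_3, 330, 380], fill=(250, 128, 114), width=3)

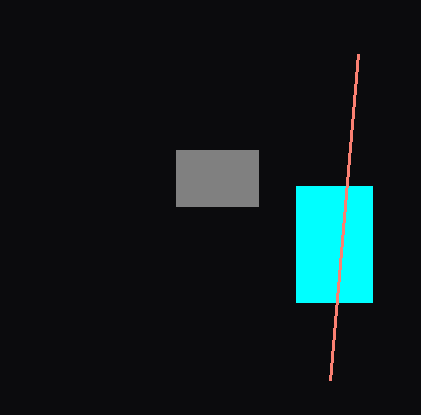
x0_1 = 296
y0_1 = 186
x1_1 = 372
x0_2 = 176
y0_2 = 150
x1_2 = 258
y1_2 = 206
x0_3 = 358
y0_3 = 54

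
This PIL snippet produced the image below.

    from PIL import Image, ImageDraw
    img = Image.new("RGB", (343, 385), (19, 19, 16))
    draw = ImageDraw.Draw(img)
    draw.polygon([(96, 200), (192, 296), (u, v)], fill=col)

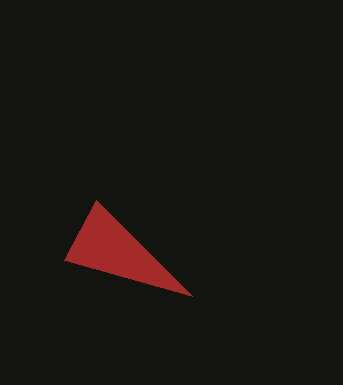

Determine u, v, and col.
u = 64; v = 260; col = 'brown'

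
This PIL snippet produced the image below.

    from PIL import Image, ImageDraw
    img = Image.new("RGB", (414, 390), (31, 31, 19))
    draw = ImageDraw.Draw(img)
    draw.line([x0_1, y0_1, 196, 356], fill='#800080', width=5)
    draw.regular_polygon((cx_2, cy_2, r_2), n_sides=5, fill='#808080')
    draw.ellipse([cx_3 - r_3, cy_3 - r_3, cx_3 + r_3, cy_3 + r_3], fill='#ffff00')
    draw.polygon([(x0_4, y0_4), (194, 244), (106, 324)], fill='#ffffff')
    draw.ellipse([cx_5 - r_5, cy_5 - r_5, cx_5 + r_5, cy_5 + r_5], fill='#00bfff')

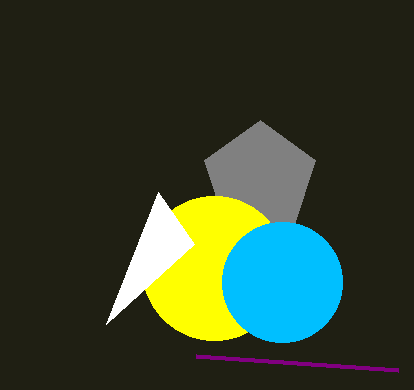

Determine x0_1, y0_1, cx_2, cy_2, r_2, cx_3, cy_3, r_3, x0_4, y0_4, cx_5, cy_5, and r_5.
x0_1 = 398
y0_1 = 370
cx_2 = 260
cy_2 = 178
r_2 = 58
cx_3 = 214
cy_3 = 268
r_3 = 72
x0_4 = 158
y0_4 = 192
cx_5 = 282
cy_5 = 282
r_5 = 60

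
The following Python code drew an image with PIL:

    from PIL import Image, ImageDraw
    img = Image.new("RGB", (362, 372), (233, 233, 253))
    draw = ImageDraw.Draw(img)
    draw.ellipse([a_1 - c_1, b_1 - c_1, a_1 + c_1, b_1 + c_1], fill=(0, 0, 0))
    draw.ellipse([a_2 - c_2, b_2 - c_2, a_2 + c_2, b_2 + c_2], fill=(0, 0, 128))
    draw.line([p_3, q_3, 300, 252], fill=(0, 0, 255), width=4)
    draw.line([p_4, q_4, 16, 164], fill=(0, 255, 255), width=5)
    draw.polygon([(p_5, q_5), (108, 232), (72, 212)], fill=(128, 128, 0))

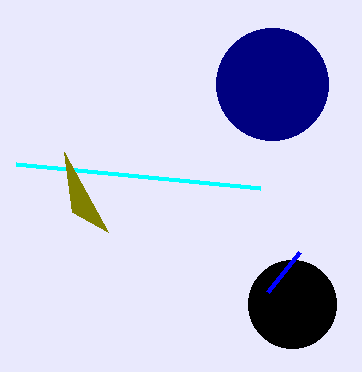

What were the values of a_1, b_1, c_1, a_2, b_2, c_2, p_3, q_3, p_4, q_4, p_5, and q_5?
a_1 = 292
b_1 = 304
c_1 = 44
a_2 = 272
b_2 = 84
c_2 = 56
p_3 = 268
q_3 = 292
p_4 = 260
q_4 = 188
p_5 = 64
q_5 = 152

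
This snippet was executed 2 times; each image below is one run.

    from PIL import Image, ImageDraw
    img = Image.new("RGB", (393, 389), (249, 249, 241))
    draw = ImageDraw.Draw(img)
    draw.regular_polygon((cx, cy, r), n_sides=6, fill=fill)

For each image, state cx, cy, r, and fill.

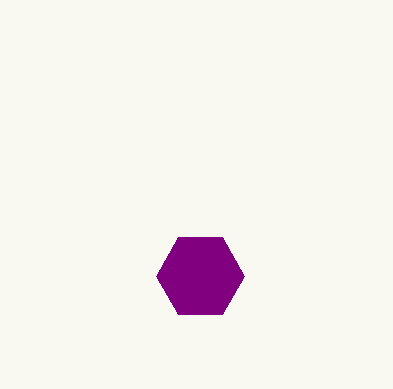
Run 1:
cx = 200
cy = 276
r = 44
fill = 'purple'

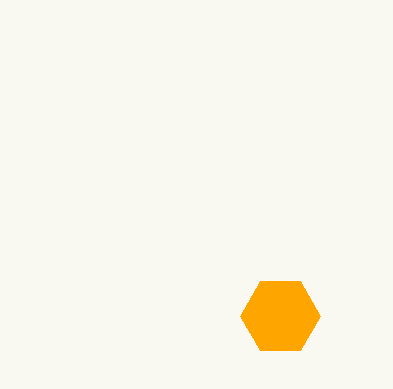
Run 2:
cx = 280, cy = 316, r = 40, fill = 'orange'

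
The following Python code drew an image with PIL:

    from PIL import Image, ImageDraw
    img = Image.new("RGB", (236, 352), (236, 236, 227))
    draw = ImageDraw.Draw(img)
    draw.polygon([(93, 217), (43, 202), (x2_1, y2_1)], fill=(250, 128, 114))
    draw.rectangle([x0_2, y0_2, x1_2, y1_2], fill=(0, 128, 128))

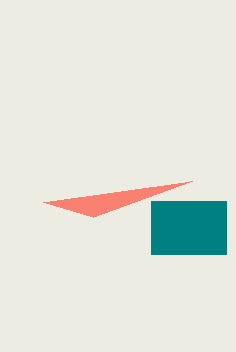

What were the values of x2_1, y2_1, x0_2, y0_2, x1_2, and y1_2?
x2_1 = 192, y2_1 = 181, x0_2 = 151, y0_2 = 201, x1_2 = 226, y1_2 = 254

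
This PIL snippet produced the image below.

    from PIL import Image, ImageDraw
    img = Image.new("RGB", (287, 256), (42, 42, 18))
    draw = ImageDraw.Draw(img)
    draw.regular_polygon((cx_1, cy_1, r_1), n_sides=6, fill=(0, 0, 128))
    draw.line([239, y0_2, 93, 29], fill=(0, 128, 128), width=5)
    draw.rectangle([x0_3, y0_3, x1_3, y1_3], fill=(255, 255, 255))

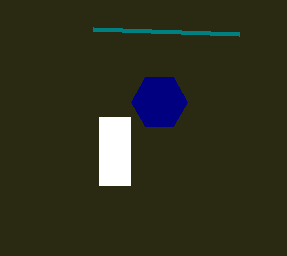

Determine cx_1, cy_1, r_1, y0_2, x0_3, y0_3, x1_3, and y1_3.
cx_1 = 159; cy_1 = 102; r_1 = 28; y0_2 = 34; x0_3 = 99; y0_3 = 117; x1_3 = 130; y1_3 = 185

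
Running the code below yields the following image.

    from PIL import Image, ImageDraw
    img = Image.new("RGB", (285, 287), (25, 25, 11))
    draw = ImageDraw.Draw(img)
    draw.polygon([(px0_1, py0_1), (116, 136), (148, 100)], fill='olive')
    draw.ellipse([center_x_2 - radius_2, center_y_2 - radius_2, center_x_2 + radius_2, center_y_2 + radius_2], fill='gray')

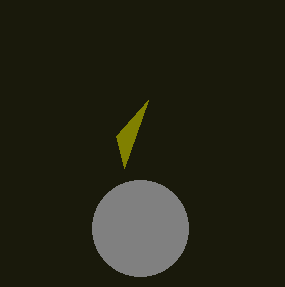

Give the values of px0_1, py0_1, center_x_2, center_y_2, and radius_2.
px0_1 = 124; py0_1 = 168; center_x_2 = 140; center_y_2 = 228; radius_2 = 48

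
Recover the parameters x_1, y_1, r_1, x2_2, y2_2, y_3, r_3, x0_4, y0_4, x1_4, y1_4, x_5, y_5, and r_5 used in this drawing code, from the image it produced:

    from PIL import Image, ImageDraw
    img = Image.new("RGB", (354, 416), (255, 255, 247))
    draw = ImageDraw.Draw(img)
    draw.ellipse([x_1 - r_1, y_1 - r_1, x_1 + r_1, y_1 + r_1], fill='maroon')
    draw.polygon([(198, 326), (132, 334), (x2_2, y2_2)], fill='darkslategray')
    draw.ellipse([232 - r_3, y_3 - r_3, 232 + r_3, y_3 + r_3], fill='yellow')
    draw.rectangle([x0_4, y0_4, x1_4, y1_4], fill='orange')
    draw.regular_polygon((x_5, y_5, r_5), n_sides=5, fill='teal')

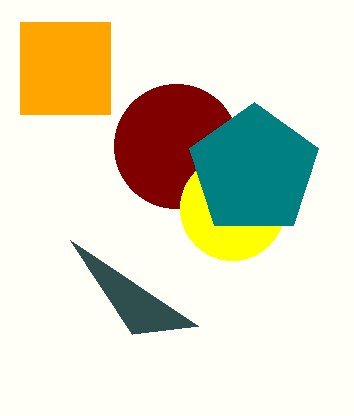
x_1 = 176, y_1 = 146, r_1 = 62, x2_2 = 70, y2_2 = 240, y_3 = 208, r_3 = 52, x0_4 = 20, y0_4 = 22, x1_4 = 110, y1_4 = 114, x_5 = 254, y_5 = 170, r_5 = 68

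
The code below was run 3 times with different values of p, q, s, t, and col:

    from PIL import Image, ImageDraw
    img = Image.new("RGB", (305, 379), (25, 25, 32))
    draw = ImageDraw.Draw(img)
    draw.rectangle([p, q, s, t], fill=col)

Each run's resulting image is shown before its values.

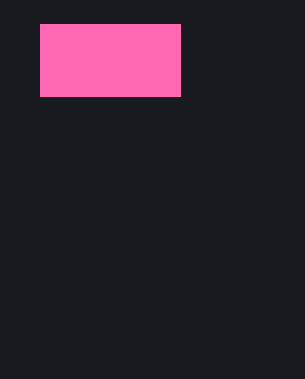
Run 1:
p = 40, q = 24, s = 180, t = 96, col = 'hotpink'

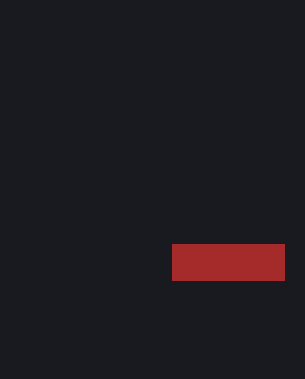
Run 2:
p = 172
q = 244
s = 284
t = 280
col = 'brown'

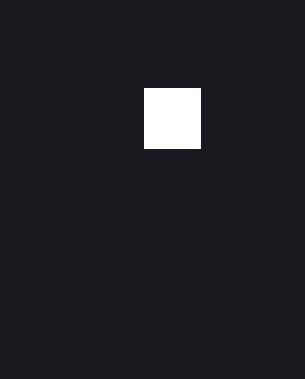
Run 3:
p = 144, q = 88, s = 200, t = 148, col = 'white'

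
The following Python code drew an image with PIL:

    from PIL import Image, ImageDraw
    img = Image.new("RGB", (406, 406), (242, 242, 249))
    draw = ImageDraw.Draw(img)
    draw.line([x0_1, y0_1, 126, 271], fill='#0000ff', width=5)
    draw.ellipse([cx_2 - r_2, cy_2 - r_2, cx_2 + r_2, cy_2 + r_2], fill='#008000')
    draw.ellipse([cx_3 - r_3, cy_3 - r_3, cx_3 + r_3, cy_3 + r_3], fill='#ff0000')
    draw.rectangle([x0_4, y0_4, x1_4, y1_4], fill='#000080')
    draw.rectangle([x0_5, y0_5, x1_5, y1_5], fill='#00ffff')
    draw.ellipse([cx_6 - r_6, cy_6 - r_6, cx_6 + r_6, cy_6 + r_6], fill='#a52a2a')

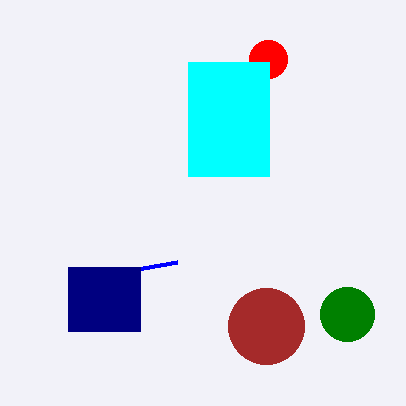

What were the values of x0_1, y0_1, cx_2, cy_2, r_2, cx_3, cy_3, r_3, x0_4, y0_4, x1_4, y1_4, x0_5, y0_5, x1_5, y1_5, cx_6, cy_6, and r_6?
x0_1 = 177, y0_1 = 262, cx_2 = 347, cy_2 = 314, r_2 = 27, cx_3 = 268, cy_3 = 59, r_3 = 19, x0_4 = 68, y0_4 = 267, x1_4 = 140, y1_4 = 331, x0_5 = 188, y0_5 = 62, x1_5 = 269, y1_5 = 176, cx_6 = 266, cy_6 = 326, r_6 = 38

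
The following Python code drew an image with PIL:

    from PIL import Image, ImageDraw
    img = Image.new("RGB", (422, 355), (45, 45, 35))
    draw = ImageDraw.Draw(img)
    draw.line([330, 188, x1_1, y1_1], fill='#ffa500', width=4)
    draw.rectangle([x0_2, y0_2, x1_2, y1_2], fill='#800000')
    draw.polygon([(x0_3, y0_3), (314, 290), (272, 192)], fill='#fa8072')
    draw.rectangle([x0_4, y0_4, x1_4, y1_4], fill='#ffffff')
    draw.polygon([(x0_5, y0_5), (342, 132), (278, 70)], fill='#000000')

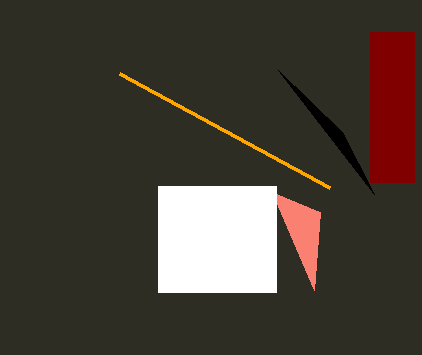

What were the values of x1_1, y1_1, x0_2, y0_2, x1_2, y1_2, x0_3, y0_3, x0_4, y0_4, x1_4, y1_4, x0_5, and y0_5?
x1_1 = 120
y1_1 = 74
x0_2 = 370
y0_2 = 32
x1_2 = 414
y1_2 = 182
x0_3 = 320
y0_3 = 212
x0_4 = 158
y0_4 = 186
x1_4 = 276
y1_4 = 292
x0_5 = 374
y0_5 = 194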